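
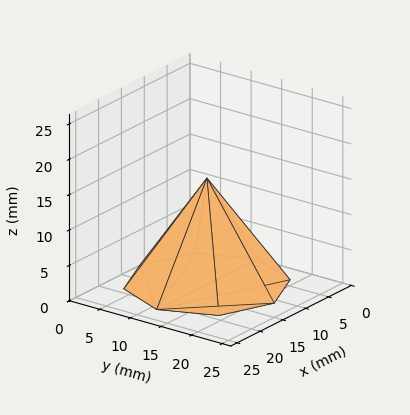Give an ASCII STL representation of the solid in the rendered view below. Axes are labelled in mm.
Reading the render: the shape is a regular 8-sided pyramid, base circumscribed radius ≈ 11 mm, apex at z ≈ 15 mm (dimensions read to the nearest mm from the axis ticks). For the STL, each face is triangulated and given an outward normal.

solid part
  facet normal 0.0000 0.0000 -1.0000
    outer loop
      vertex 11.00 22.00 0.00
      vertex 18.78 18.78 0.00
      vertex 22.00 11.00 0.00
    endloop
  endfacet
  facet normal 0.0000 0.0000 -1.0000
    outer loop
      vertex 3.22 18.78 0.00
      vertex 11.00 22.00 0.00
      vertex 22.00 11.00 0.00
    endloop
  endfacet
  facet normal 0.0000 0.0000 -1.0000
    outer loop
      vertex 0.00 11.00 0.00
      vertex 3.22 18.78 0.00
      vertex 22.00 11.00 0.00
    endloop
  endfacet
  facet normal 0.0000 0.0000 -1.0000
    outer loop
      vertex 3.22 3.22 0.00
      vertex 0.00 11.00 0.00
      vertex 22.00 11.00 0.00
    endloop
  endfacet
  facet normal 0.0000 0.0000 -1.0000
    outer loop
      vertex 11.00 0.00 0.00
      vertex 3.22 3.22 0.00
      vertex 22.00 11.00 0.00
    endloop
  endfacet
  facet normal 0.0000 0.0000 -1.0000
    outer loop
      vertex 18.78 3.22 0.00
      vertex 11.00 0.00 0.00
      vertex 22.00 11.00 0.00
    endloop
  endfacet
  facet normal 0.7649 0.3166 0.5609
    outer loop
      vertex 22.00 11.00 0.00
      vertex 18.78 18.78 0.00
      vertex 11.00 11.00 15.00
    endloop
  endfacet
  facet normal 0.3166 0.7649 0.5609
    outer loop
      vertex 18.78 18.78 0.00
      vertex 11.00 22.00 0.00
      vertex 11.00 11.00 15.00
    endloop
  endfacet
  facet normal -0.3166 0.7649 0.5609
    outer loop
      vertex 11.00 22.00 0.00
      vertex 3.22 18.78 0.00
      vertex 11.00 11.00 15.00
    endloop
  endfacet
  facet normal -0.7649 0.3166 0.5609
    outer loop
      vertex 3.22 18.78 0.00
      vertex 0.00 11.00 0.00
      vertex 11.00 11.00 15.00
    endloop
  endfacet
  facet normal -0.7649 -0.3166 0.5609
    outer loop
      vertex 0.00 11.00 0.00
      vertex 3.22 3.22 0.00
      vertex 11.00 11.00 15.00
    endloop
  endfacet
  facet normal -0.3166 -0.7649 0.5609
    outer loop
      vertex 3.22 3.22 0.00
      vertex 11.00 0.00 0.00
      vertex 11.00 11.00 15.00
    endloop
  endfacet
  facet normal 0.3166 -0.7649 0.5609
    outer loop
      vertex 11.00 0.00 0.00
      vertex 18.78 3.22 0.00
      vertex 11.00 11.00 15.00
    endloop
  endfacet
  facet normal 0.7649 -0.3166 0.5609
    outer loop
      vertex 18.78 3.22 0.00
      vertex 22.00 11.00 0.00
      vertex 11.00 11.00 15.00
    endloop
  endfacet
endsolid part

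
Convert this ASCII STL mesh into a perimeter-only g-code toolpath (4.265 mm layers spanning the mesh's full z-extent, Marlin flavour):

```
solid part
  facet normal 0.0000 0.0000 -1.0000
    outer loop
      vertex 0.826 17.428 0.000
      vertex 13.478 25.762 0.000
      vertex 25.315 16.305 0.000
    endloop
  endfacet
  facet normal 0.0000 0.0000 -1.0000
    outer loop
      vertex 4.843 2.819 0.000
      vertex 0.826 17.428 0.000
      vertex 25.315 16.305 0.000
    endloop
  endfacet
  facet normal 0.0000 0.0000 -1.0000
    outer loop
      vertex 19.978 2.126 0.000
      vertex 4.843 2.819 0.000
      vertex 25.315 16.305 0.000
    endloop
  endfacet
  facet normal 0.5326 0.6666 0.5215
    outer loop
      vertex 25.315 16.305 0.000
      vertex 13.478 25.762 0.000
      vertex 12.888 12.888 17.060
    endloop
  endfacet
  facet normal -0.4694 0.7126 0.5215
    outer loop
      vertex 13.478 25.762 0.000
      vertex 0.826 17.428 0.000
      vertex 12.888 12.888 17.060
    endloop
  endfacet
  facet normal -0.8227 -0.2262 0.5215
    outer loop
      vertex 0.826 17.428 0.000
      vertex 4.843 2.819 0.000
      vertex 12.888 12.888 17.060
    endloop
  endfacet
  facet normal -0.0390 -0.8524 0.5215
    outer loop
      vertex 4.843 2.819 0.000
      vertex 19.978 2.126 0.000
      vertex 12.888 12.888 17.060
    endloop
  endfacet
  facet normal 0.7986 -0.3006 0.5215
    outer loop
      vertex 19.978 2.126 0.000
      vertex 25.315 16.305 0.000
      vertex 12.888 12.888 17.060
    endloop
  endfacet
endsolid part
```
; perimeter-only toolpath
G21 ; units = mm
G90 ; absolute positioning
G28 ; home
; layer 1
G0 Z4.265
G0 X22.208 Y15.451
G1 X13.330 Y22.544
G1 X3.841 Y16.293
G1 X6.854 Y5.336
G1 X18.206 Y4.816
G1 X22.208 Y15.451
; layer 2
G0 Z8.530
G0 X19.102 Y14.596
G1 X13.183 Y19.325
G1 X6.857 Y15.158
G1 X8.866 Y7.854
G1 X16.433 Y7.507
G1 X19.102 Y14.596
; layer 3
G0 Z12.795
G0 X15.995 Y13.742
G1 X13.036 Y16.107
G1 X9.873 Y14.023
G1 X10.877 Y10.371
G1 X14.661 Y10.197
G1 X15.995 Y13.742
M2 ; end

The solid is a regular 5-sided pyramid, base circumscribed radius ≈ 12.9 mm, apex at z ≈ 17.1 mm. Slicing at Δz = 4.265 mm — 4 equal slices spanning the solid's height, so layer i sits at z = i·h/4 — gives 3 non-empty perimeters. Each is a 5-segment closed polygon; G0 lifts to the layer z and rapids to the start vertex, then G1 traces the edges. The cross-section shrinks linearly with z (the slice at the apex is degenerate and omitted).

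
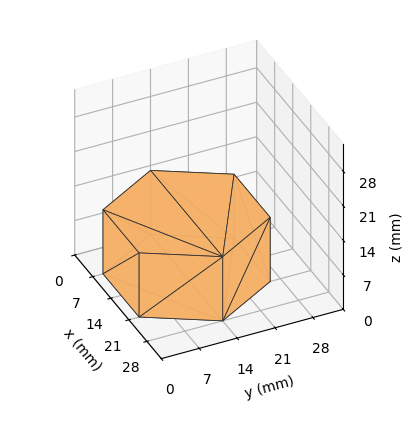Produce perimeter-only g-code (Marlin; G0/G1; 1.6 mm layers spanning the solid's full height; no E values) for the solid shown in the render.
Reading the render: the shape is a regular 6-sided prism (a cylinder approximated with 6 flat sides), circumscribed radius ≈ 14 mm, height ≈ 13 mm (dimensions read to the nearest mm from the axis ticks). For the g-code, the solid's height is divided into equal slices at the stated Δz and each level perimeter traced with G1 moves after a G0 lift.

; perimeter-only toolpath
G21 ; units = mm
G90 ; absolute positioning
G28 ; home
; layer 1
G0 Z1.6
G0 X28.0 Y14.0
G1 X21.0 Y26.1
G1 X7.0 Y26.1
G1 X0.0 Y14.0
G1 X7.0 Y1.9
G1 X21.0 Y1.9
G1 X28.0 Y14.0
; layer 2
G0 Z3.2
G0 X28.0 Y14.0
G1 X21.0 Y26.1
G1 X7.0 Y26.1
G1 X0.0 Y14.0
G1 X7.0 Y1.9
G1 X21.0 Y1.9
G1 X28.0 Y14.0
; layer 3
G0 Z4.9
G0 X28.0 Y14.0
G1 X21.0 Y26.1
G1 X7.0 Y26.1
G1 X0.0 Y14.0
G1 X7.0 Y1.9
G1 X21.0 Y1.9
G1 X28.0 Y14.0
; layer 4
G0 Z6.5
G0 X28.0 Y14.0
G1 X21.0 Y26.1
G1 X7.0 Y26.1
G1 X0.0 Y14.0
G1 X7.0 Y1.9
G1 X21.0 Y1.9
G1 X28.0 Y14.0
; layer 5
G0 Z8.1
G0 X28.0 Y14.0
G1 X21.0 Y26.1
G1 X7.0 Y26.1
G1 X0.0 Y14.0
G1 X7.0 Y1.9
G1 X21.0 Y1.9
G1 X28.0 Y14.0
; layer 6
G0 Z9.8
G0 X28.0 Y14.0
G1 X21.0 Y26.1
G1 X7.0 Y26.1
G1 X0.0 Y14.0
G1 X7.0 Y1.9
G1 X21.0 Y1.9
G1 X28.0 Y14.0
; layer 7
G0 Z11.4
G0 X28.0 Y14.0
G1 X21.0 Y26.1
G1 X7.0 Y26.1
G1 X0.0 Y14.0
G1 X7.0 Y1.9
G1 X21.0 Y1.9
G1 X28.0 Y14.0
; layer 8
G0 Z13.0
G0 X28.0 Y14.0
G1 X21.0 Y26.1
G1 X7.0 Y26.1
G1 X0.0 Y14.0
G1 X7.0 Y1.9
G1 X21.0 Y1.9
G1 X28.0 Y14.0
M2 ; end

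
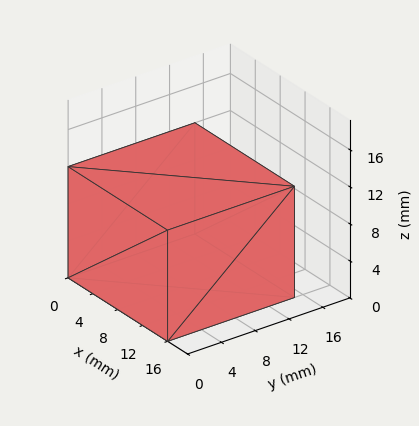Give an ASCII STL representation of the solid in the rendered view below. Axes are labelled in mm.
Reading the render: the shape is a rectangular box, roughly 16 × 15 mm footprint and 12 mm tall (dimensions read to the nearest mm from the axis ticks). For the STL, each face is triangulated and given an outward normal.

solid part
  facet normal 0.0000 0.0000 -1.0000
    outer loop
      vertex 16.000 15.000 0.000
      vertex 16.000 0.000 0.000
      vertex 0.000 0.000 0.000
    endloop
  endfacet
  facet normal 0.0000 0.0000 -1.0000
    outer loop
      vertex 0.000 15.000 0.000
      vertex 16.000 15.000 0.000
      vertex 0.000 0.000 0.000
    endloop
  endfacet
  facet normal 0.0000 0.0000 1.0000
    outer loop
      vertex 0.000 0.000 12.000
      vertex 16.000 0.000 12.000
      vertex 16.000 15.000 12.000
    endloop
  endfacet
  facet normal 0.0000 0.0000 1.0000
    outer loop
      vertex 0.000 0.000 12.000
      vertex 16.000 15.000 12.000
      vertex 0.000 15.000 12.000
    endloop
  endfacet
  facet normal 0.0000 -1.0000 0.0000
    outer loop
      vertex 0.000 0.000 0.000
      vertex 16.000 0.000 0.000
      vertex 16.000 0.000 12.000
    endloop
  endfacet
  facet normal 0.0000 -1.0000 0.0000
    outer loop
      vertex 0.000 0.000 0.000
      vertex 16.000 0.000 12.000
      vertex 0.000 0.000 12.000
    endloop
  endfacet
  facet normal 0.0000 1.0000 0.0000
    outer loop
      vertex 16.000 15.000 12.000
      vertex 16.000 15.000 0.000
      vertex 0.000 15.000 0.000
    endloop
  endfacet
  facet normal 0.0000 1.0000 0.0000
    outer loop
      vertex 0.000 15.000 12.000
      vertex 16.000 15.000 12.000
      vertex 0.000 15.000 0.000
    endloop
  endfacet
  facet normal -1.0000 0.0000 0.0000
    outer loop
      vertex 0.000 15.000 12.000
      vertex 0.000 15.000 0.000
      vertex 0.000 0.000 0.000
    endloop
  endfacet
  facet normal -1.0000 0.0000 0.0000
    outer loop
      vertex 0.000 0.000 12.000
      vertex 0.000 15.000 12.000
      vertex 0.000 0.000 0.000
    endloop
  endfacet
  facet normal 1.0000 0.0000 0.0000
    outer loop
      vertex 16.000 0.000 0.000
      vertex 16.000 15.000 0.000
      vertex 16.000 15.000 12.000
    endloop
  endfacet
  facet normal 1.0000 0.0000 0.0000
    outer loop
      vertex 16.000 0.000 0.000
      vertex 16.000 15.000 12.000
      vertex 16.000 0.000 12.000
    endloop
  endfacet
endsolid part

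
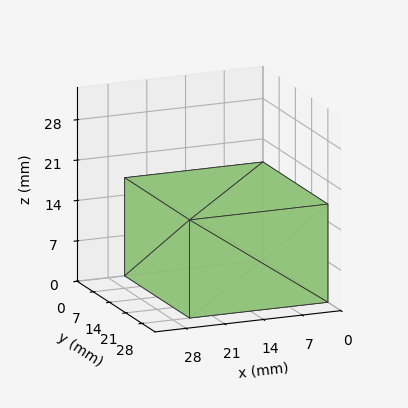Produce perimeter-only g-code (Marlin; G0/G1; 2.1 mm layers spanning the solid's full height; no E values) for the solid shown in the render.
Reading the render: the shape is a rectangular box, roughly 25 × 28 mm footprint and 17 mm tall (dimensions read to the nearest mm from the axis ticks). For the g-code, the solid's height is divided into equal slices at the stated Δz and each level perimeter traced with G1 moves after a G0 lift.

; perimeter-only toolpath
G21 ; units = mm
G90 ; absolute positioning
G28 ; home
; layer 1
G0 Z2.1
G0 X0.0 Y0.0
G1 X25.0 Y0.0
G1 X25.0 Y28.0
G1 X0.0 Y28.0
G1 X0.0 Y0.0
; layer 2
G0 Z4.2
G0 X0.0 Y0.0
G1 X25.0 Y0.0
G1 X25.0 Y28.0
G1 X0.0 Y28.0
G1 X0.0 Y0.0
; layer 3
G0 Z6.4
G0 X0.0 Y0.0
G1 X25.0 Y0.0
G1 X25.0 Y28.0
G1 X0.0 Y28.0
G1 X0.0 Y0.0
; layer 4
G0 Z8.5
G0 X0.0 Y0.0
G1 X25.0 Y0.0
G1 X25.0 Y28.0
G1 X0.0 Y28.0
G1 X0.0 Y0.0
; layer 5
G0 Z10.6
G0 X0.0 Y0.0
G1 X25.0 Y0.0
G1 X25.0 Y28.0
G1 X0.0 Y28.0
G1 X0.0 Y0.0
; layer 6
G0 Z12.8
G0 X0.0 Y0.0
G1 X25.0 Y0.0
G1 X25.0 Y28.0
G1 X0.0 Y28.0
G1 X0.0 Y0.0
; layer 7
G0 Z14.9
G0 X0.0 Y0.0
G1 X25.0 Y0.0
G1 X25.0 Y28.0
G1 X0.0 Y28.0
G1 X0.0 Y0.0
; layer 8
G0 Z17.0
G0 X0.0 Y0.0
G1 X25.0 Y0.0
G1 X25.0 Y28.0
G1 X0.0 Y28.0
G1 X0.0 Y0.0
M2 ; end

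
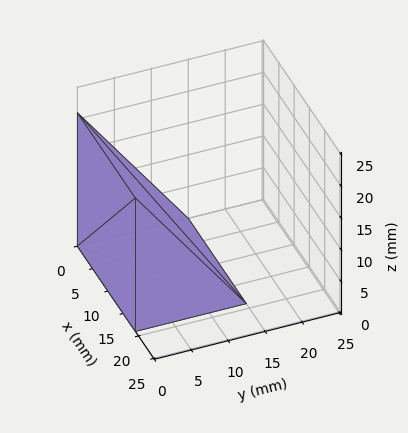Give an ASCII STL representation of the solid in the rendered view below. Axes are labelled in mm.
Reading the render: the shape is a wedge (ramp): 19 × 15 mm base, rising to 21 mm along the y=0 edge and sloping linearly to z=0 at y=15 (dimensions read to the nearest mm from the axis ticks). For the STL, each face is triangulated and given an outward normal.

solid part
  facet normal 0.0000 0.0000 -1.0000
    outer loop
      vertex 19.00 15.00 0.00
      vertex 19.00 0.00 0.00
      vertex 0.00 0.00 0.00
    endloop
  endfacet
  facet normal 0.0000 0.0000 -1.0000
    outer loop
      vertex 0.00 15.00 0.00
      vertex 19.00 15.00 0.00
      vertex 0.00 0.00 0.00
    endloop
  endfacet
  facet normal 0.0000 -1.0000 0.0000
    outer loop
      vertex 0.00 0.00 0.00
      vertex 19.00 0.00 0.00
      vertex 19.00 0.00 21.00
    endloop
  endfacet
  facet normal 0.0000 -1.0000 0.0000
    outer loop
      vertex 0.00 0.00 0.00
      vertex 19.00 0.00 21.00
      vertex 0.00 0.00 21.00
    endloop
  endfacet
  facet normal 0.0000 0.8137 0.5812
    outer loop
      vertex 0.00 0.00 21.00
      vertex 19.00 0.00 21.00
      vertex 19.00 15.00 0.00
    endloop
  endfacet
  facet normal 0.0000 0.8137 0.5812
    outer loop
      vertex 0.00 0.00 21.00
      vertex 19.00 15.00 0.00
      vertex 0.00 15.00 0.00
    endloop
  endfacet
  facet normal -1.0000 0.0000 0.0000
    outer loop
      vertex 0.00 0.00 21.00
      vertex 0.00 15.00 0.00
      vertex 0.00 0.00 0.00
    endloop
  endfacet
  facet normal 1.0000 0.0000 0.0000
    outer loop
      vertex 19.00 0.00 0.00
      vertex 19.00 15.00 0.00
      vertex 19.00 0.00 21.00
    endloop
  endfacet
endsolid part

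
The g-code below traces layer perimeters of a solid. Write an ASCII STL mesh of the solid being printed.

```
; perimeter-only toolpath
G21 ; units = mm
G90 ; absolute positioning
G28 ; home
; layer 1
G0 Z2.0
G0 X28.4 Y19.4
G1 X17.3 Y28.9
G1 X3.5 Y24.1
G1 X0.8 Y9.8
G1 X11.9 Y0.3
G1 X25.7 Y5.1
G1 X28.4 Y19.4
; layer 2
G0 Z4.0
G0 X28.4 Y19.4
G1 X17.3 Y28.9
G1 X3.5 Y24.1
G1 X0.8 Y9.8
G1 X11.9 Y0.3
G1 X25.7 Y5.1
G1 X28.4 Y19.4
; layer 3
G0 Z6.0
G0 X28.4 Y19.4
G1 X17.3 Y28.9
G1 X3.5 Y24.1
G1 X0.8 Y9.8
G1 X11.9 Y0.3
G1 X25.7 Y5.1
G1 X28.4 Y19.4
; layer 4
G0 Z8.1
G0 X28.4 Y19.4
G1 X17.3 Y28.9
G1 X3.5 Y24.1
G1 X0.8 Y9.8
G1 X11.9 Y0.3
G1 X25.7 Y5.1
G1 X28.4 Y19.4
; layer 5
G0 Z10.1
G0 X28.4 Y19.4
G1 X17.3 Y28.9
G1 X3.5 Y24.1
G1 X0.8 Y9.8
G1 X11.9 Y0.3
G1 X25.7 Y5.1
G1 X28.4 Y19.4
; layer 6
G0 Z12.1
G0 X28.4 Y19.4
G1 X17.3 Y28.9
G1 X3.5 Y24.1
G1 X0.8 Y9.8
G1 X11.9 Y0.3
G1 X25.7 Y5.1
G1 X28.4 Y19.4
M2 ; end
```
solid part
  facet normal 0.0000 0.0000 -1.0000
    outer loop
      vertex 3.5 24.1 0.0
      vertex 17.3 28.9 0.0
      vertex 28.4 19.4 0.0
    endloop
  endfacet
  facet normal 0.0000 0.0000 -1.0000
    outer loop
      vertex 0.8 9.8 0.0
      vertex 3.5 24.1 0.0
      vertex 28.4 19.4 0.0
    endloop
  endfacet
  facet normal 0.0000 0.0000 -1.0000
    outer loop
      vertex 11.9 0.3 0.0
      vertex 0.8 9.8 0.0
      vertex 28.4 19.4 0.0
    endloop
  endfacet
  facet normal 0.0000 0.0000 -1.0000
    outer loop
      vertex 25.7 5.1 0.0
      vertex 11.9 0.3 0.0
      vertex 28.4 19.4 0.0
    endloop
  endfacet
  facet normal 0.0000 0.0000 1.0000
    outer loop
      vertex 28.4 19.4 12.1
      vertex 17.3 28.9 12.1
      vertex 3.5 24.1 12.1
    endloop
  endfacet
  facet normal 0.0000 0.0000 1.0000
    outer loop
      vertex 28.4 19.4 12.1
      vertex 3.5 24.1 12.1
      vertex 0.8 9.8 12.1
    endloop
  endfacet
  facet normal 0.0000 0.0000 1.0000
    outer loop
      vertex 28.4 19.4 12.1
      vertex 0.8 9.8 12.1
      vertex 11.9 0.3 12.1
    endloop
  endfacet
  facet normal 0.0000 0.0000 1.0000
    outer loop
      vertex 28.4 19.4 12.1
      vertex 11.9 0.3 12.1
      vertex 25.7 5.1 12.1
    endloop
  endfacet
  facet normal 0.6502 0.7597 0.0000
    outer loop
      vertex 28.4 19.4 0.0
      vertex 17.3 28.9 0.0
      vertex 17.3 28.9 12.1
    endloop
  endfacet
  facet normal 0.6502 0.7597 0.0000
    outer loop
      vertex 28.4 19.4 0.0
      vertex 17.3 28.9 12.1
      vertex 28.4 19.4 12.1
    endloop
  endfacet
  facet normal -0.3285 0.9445 0.0000
    outer loop
      vertex 17.3 28.9 0.0
      vertex 3.5 24.1 0.0
      vertex 3.5 24.1 12.1
    endloop
  endfacet
  facet normal -0.3285 0.9445 0.0000
    outer loop
      vertex 17.3 28.9 0.0
      vertex 3.5 24.1 12.1
      vertex 17.3 28.9 12.1
    endloop
  endfacet
  facet normal -0.9826 0.1855 0.0000
    outer loop
      vertex 3.5 24.1 0.0
      vertex 0.8 9.8 0.0
      vertex 0.8 9.8 12.1
    endloop
  endfacet
  facet normal -0.9826 0.1855 0.0000
    outer loop
      vertex 3.5 24.1 0.0
      vertex 0.8 9.8 12.1
      vertex 3.5 24.1 12.1
    endloop
  endfacet
  facet normal -0.6502 -0.7597 0.0000
    outer loop
      vertex 0.8 9.8 0.0
      vertex 11.9 0.3 0.0
      vertex 11.9 0.3 12.1
    endloop
  endfacet
  facet normal -0.6502 -0.7597 0.0000
    outer loop
      vertex 0.8 9.8 0.0
      vertex 11.9 0.3 12.1
      vertex 0.8 9.8 12.1
    endloop
  endfacet
  facet normal 0.3285 -0.9445 0.0000
    outer loop
      vertex 11.9 0.3 0.0
      vertex 25.7 5.1 0.0
      vertex 25.7 5.1 12.1
    endloop
  endfacet
  facet normal 0.3285 -0.9445 0.0000
    outer loop
      vertex 11.9 0.3 0.0
      vertex 25.7 5.1 12.1
      vertex 11.9 0.3 12.1
    endloop
  endfacet
  facet normal 0.9826 -0.1855 0.0000
    outer loop
      vertex 25.7 5.1 0.0
      vertex 28.4 19.4 0.0
      vertex 28.4 19.4 12.1
    endloop
  endfacet
  facet normal 0.9826 -0.1855 0.0000
    outer loop
      vertex 25.7 5.1 0.0
      vertex 28.4 19.4 12.1
      vertex 25.7 5.1 12.1
    endloop
  endfacet
endsolid part

The G0 Z moves step by Δz≈2.0 mm. Every layer's G1 loop is the same polygon, so the solid is a straight extrusion of it from z=0 to z≈12.1. Closing with flat bottom and top caps and triangulating gives 20 facets — a regular 6-sided prism (a cylinder approximated with 6 flat sides), circumscribed radius ≈ 14.6 mm, height ≈ 12.1 mm.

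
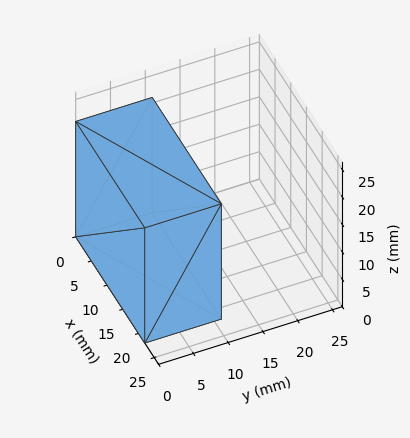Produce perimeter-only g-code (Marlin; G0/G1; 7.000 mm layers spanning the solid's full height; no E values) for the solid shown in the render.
Reading the render: the shape is a rectangular box, roughly 22 × 11 mm footprint and 21 mm tall (dimensions read to the nearest mm from the axis ticks). For the g-code, the solid's height is divided into equal slices at the stated Δz and each level perimeter traced with G1 moves after a G0 lift.

; perimeter-only toolpath
G21 ; units = mm
G90 ; absolute positioning
G28 ; home
; layer 1
G0 Z7.000
G0 X0.000 Y0.000
G1 X22.000 Y0.000
G1 X22.000 Y11.000
G1 X0.000 Y11.000
G1 X0.000 Y0.000
; layer 2
G0 Z14.000
G0 X0.000 Y0.000
G1 X22.000 Y0.000
G1 X22.000 Y11.000
G1 X0.000 Y11.000
G1 X0.000 Y0.000
; layer 3
G0 Z21.000
G0 X0.000 Y0.000
G1 X22.000 Y0.000
G1 X22.000 Y11.000
G1 X0.000 Y11.000
G1 X0.000 Y0.000
M2 ; end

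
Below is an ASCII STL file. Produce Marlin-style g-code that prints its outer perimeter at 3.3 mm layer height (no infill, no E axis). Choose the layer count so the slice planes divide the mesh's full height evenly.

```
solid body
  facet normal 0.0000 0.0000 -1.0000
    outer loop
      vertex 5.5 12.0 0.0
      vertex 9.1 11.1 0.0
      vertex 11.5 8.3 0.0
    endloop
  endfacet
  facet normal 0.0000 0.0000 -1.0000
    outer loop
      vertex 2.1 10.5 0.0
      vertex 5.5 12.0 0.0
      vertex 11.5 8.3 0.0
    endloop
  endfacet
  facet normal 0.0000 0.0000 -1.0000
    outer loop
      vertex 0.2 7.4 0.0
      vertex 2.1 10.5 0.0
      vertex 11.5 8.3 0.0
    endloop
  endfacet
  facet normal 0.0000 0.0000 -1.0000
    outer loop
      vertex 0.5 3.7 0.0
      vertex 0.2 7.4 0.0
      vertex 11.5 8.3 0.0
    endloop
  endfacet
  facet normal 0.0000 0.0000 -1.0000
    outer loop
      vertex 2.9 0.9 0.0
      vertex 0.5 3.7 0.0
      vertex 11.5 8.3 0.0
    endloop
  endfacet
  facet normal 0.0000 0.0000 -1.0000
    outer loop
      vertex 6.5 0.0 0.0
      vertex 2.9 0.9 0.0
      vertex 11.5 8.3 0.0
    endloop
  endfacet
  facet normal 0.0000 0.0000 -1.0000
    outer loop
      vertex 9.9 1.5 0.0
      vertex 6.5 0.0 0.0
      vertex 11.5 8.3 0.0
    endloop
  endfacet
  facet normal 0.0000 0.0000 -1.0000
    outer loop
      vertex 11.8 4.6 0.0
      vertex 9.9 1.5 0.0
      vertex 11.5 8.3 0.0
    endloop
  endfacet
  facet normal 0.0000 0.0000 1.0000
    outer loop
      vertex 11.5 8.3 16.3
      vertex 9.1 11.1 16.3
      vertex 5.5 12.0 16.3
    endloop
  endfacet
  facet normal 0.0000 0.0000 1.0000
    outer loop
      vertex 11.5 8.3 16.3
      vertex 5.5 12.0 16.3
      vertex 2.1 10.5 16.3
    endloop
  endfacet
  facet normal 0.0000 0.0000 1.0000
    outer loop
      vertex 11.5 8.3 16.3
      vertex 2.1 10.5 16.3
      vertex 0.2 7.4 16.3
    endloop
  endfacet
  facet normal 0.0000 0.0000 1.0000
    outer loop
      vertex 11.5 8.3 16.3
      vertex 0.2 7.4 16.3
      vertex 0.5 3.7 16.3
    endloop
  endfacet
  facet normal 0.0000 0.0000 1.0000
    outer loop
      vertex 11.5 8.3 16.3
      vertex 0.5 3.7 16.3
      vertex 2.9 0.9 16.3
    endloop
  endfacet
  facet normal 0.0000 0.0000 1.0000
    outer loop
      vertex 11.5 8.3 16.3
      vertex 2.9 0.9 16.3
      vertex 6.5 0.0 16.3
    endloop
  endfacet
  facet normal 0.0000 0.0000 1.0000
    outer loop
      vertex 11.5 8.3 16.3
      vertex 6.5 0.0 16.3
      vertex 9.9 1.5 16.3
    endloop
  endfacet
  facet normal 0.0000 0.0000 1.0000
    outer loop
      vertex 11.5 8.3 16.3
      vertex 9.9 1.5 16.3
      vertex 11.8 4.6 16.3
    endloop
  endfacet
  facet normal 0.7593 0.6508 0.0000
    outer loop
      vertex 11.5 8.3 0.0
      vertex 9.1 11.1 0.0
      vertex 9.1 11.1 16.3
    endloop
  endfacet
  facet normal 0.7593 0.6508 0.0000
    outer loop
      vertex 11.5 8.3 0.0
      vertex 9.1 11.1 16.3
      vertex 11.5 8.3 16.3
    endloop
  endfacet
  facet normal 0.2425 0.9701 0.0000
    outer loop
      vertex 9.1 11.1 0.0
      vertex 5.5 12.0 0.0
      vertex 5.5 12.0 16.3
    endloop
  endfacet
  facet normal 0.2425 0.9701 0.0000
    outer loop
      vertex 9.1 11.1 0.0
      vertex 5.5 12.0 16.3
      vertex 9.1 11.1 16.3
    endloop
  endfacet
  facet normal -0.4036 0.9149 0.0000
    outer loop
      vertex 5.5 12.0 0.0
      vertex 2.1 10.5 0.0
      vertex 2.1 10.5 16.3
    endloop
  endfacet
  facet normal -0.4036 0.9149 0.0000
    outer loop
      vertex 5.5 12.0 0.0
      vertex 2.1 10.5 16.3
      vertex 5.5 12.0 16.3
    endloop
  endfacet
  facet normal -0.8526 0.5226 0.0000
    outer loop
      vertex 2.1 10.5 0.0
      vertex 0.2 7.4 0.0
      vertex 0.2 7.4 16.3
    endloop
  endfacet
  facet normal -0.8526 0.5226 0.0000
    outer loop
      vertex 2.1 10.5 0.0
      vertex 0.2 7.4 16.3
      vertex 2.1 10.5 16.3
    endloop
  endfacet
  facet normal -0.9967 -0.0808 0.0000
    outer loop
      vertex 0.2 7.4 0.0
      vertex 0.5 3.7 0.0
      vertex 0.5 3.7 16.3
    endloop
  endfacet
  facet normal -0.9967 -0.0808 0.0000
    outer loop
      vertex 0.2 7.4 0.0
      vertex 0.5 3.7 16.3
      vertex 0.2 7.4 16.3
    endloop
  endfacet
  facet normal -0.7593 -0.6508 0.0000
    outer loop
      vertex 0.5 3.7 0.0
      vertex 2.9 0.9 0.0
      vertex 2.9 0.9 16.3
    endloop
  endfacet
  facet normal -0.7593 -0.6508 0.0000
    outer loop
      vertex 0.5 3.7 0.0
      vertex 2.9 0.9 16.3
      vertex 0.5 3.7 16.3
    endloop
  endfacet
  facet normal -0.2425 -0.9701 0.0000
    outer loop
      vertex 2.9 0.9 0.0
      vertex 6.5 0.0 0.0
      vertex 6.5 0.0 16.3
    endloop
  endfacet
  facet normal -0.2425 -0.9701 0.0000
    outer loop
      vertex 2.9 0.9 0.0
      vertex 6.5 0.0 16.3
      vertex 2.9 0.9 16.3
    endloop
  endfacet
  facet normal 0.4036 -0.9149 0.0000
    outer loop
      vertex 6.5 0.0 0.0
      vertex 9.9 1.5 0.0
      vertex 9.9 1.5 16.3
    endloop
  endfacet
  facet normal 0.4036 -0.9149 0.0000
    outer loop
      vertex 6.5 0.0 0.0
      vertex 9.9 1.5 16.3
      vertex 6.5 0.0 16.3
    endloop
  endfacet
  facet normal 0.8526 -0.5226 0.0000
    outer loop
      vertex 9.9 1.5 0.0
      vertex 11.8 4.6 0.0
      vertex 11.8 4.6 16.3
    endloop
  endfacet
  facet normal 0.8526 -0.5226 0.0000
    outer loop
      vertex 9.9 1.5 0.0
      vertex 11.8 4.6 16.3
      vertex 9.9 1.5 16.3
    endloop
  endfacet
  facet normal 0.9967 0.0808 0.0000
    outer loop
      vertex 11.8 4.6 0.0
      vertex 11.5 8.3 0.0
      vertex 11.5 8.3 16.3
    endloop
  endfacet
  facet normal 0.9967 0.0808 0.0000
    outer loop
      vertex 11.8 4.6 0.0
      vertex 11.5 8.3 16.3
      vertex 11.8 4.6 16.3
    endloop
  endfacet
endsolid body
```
; perimeter-only toolpath
G21 ; units = mm
G90 ; absolute positioning
G28 ; home
; layer 1
G0 Z3.3
G0 X11.5 Y8.3
G1 X9.1 Y11.1
G1 X5.5 Y12.0
G1 X2.1 Y10.5
G1 X0.2 Y7.4
G1 X0.5 Y3.7
G1 X2.9 Y0.9
G1 X6.5 Y0.0
G1 X9.9 Y1.5
G1 X11.8 Y4.6
G1 X11.5 Y8.3
; layer 2
G0 Z6.5
G0 X11.5 Y8.3
G1 X9.1 Y11.1
G1 X5.5 Y12.0
G1 X2.1 Y10.5
G1 X0.2 Y7.4
G1 X0.5 Y3.7
G1 X2.9 Y0.9
G1 X6.5 Y0.0
G1 X9.9 Y1.5
G1 X11.8 Y4.6
G1 X11.5 Y8.3
; layer 3
G0 Z9.8
G0 X11.5 Y8.3
G1 X9.1 Y11.1
G1 X5.5 Y12.0
G1 X2.1 Y10.5
G1 X0.2 Y7.4
G1 X0.5 Y3.7
G1 X2.9 Y0.9
G1 X6.5 Y0.0
G1 X9.9 Y1.5
G1 X11.8 Y4.6
G1 X11.5 Y8.3
; layer 4
G0 Z13.0
G0 X11.5 Y8.3
G1 X9.1 Y11.1
G1 X5.5 Y12.0
G1 X2.1 Y10.5
G1 X0.2 Y7.4
G1 X0.5 Y3.7
G1 X2.9 Y0.9
G1 X6.5 Y0.0
G1 X9.9 Y1.5
G1 X11.8 Y4.6
G1 X11.5 Y8.3
; layer 5
G0 Z16.3
G0 X11.5 Y8.3
G1 X9.1 Y11.1
G1 X5.5 Y12.0
G1 X2.1 Y10.5
G1 X0.2 Y7.4
G1 X0.5 Y3.7
G1 X2.9 Y0.9
G1 X6.5 Y0.0
G1 X9.9 Y1.5
G1 X11.8 Y4.6
G1 X11.5 Y8.3
M2 ; end

The solid is a regular 10-sided prism (a cylinder approximated with 10 flat sides), circumscribed radius ≈ 6 mm, height ≈ 16.3 mm. Slicing at Δz = 3.3 mm — 5 equal slices spanning the solid's height, so layer i sits at z = i·h/5 — gives 5 non-empty perimeters. Each is a 10-segment closed polygon; G0 lifts to the layer z and rapids to the start vertex, then G1 traces the edges.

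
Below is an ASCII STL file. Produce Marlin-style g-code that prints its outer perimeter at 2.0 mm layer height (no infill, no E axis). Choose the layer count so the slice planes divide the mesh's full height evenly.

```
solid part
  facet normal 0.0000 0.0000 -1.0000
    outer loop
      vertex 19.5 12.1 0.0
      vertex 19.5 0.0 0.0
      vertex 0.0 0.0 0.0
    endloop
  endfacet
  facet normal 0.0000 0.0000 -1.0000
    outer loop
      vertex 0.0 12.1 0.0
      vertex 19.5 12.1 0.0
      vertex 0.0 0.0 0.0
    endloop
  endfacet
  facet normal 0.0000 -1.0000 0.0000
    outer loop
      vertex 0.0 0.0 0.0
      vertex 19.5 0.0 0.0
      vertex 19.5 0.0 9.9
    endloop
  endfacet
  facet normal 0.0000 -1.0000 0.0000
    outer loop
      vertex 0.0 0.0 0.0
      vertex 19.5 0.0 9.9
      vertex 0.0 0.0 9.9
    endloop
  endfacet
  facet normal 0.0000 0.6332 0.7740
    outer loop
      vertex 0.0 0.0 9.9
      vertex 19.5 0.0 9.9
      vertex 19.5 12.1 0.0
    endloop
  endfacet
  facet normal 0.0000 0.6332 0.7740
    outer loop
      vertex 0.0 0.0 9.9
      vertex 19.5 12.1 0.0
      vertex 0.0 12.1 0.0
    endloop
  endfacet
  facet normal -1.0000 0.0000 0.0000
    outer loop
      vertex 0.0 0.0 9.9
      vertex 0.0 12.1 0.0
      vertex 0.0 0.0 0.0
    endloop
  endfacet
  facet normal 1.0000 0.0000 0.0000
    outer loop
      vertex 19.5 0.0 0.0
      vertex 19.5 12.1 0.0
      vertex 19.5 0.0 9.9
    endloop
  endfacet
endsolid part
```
; perimeter-only toolpath
G21 ; units = mm
G90 ; absolute positioning
G28 ; home
; layer 1
G0 Z2.0
G0 X0.0 Y0.0
G1 X19.5 Y0.0
G1 X19.5 Y9.7
G1 X0.0 Y9.7
G1 X0.0 Y0.0
; layer 2
G0 Z4.0
G0 X0.0 Y0.0
G1 X19.5 Y0.0
G1 X19.5 Y7.3
G1 X0.0 Y7.3
G1 X0.0 Y0.0
; layer 3
G0 Z5.9
G0 X0.0 Y0.0
G1 X19.5 Y0.0
G1 X19.5 Y4.8
G1 X0.0 Y4.8
G1 X0.0 Y0.0
; layer 4
G0 Z7.9
G0 X0.0 Y0.0
G1 X19.5 Y0.0
G1 X19.5 Y2.4
G1 X0.0 Y2.4
G1 X0.0 Y0.0
M2 ; end

The solid is a wedge (ramp): 19.5 × 12.1 mm base, rising to 9.9 mm along the y=0 edge and sloping linearly to z=0 at y=12.1. Slicing at Δz = 2.0 mm — 5 equal slices spanning the solid's height, so layer i sits at z = i·h/5 — gives 4 non-empty perimeters. Each is a 4-segment closed polygon; G0 lifts to the layer z and rapids to the start vertex, then G1 traces the edges. The cross-section shrinks linearly with z (the slice at the apex is degenerate and omitted).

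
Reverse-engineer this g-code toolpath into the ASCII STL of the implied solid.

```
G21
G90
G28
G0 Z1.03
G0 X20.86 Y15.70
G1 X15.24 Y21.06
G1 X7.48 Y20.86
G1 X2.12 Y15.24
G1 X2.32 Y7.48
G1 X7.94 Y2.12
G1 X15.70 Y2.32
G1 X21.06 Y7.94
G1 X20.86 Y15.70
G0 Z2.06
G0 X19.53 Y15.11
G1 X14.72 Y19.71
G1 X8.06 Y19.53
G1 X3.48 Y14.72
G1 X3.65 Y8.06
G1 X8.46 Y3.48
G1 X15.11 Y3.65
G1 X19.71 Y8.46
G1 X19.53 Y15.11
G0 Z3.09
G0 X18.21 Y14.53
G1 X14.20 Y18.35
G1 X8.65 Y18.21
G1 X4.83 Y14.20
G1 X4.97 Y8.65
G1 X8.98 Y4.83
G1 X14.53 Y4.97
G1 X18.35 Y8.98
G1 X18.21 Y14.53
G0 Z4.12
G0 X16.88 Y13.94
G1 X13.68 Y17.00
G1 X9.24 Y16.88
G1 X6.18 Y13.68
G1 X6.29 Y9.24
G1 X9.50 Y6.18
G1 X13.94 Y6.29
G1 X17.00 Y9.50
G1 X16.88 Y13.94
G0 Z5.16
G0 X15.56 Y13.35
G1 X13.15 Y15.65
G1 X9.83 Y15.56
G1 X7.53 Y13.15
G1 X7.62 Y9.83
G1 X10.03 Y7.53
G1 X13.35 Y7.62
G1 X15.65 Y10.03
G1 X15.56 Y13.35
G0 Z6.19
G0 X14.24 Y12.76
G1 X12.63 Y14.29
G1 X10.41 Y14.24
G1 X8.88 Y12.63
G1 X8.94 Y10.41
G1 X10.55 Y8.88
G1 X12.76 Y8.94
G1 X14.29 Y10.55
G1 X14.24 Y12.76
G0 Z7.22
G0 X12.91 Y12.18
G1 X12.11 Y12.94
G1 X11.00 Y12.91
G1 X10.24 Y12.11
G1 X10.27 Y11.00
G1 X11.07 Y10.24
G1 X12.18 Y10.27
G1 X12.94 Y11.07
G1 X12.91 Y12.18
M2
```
solid part
  facet normal 0.0000 0.0000 -1.0000
    outer loop
      vertex 6.89 22.18 0.00
      vertex 15.76 22.41 0.00
      vertex 22.18 16.29 0.00
    endloop
  endfacet
  facet normal 0.0000 0.0000 -1.0000
    outer loop
      vertex 0.77 15.76 0.00
      vertex 6.89 22.18 0.00
      vertex 22.18 16.29 0.00
    endloop
  endfacet
  facet normal 0.0000 0.0000 -1.0000
    outer loop
      vertex 1.00 6.89 0.00
      vertex 0.77 15.76 0.00
      vertex 22.18 16.29 0.00
    endloop
  endfacet
  facet normal 0.0000 0.0000 -1.0000
    outer loop
      vertex 7.42 0.77 0.00
      vertex 1.00 6.89 0.00
      vertex 22.18 16.29 0.00
    endloop
  endfacet
  facet normal 0.0000 0.0000 -1.0000
    outer loop
      vertex 16.29 1.00 0.00
      vertex 7.42 0.77 0.00
      vertex 22.18 16.29 0.00
    endloop
  endfacet
  facet normal 0.0000 0.0000 -1.0000
    outer loop
      vertex 22.41 7.42 0.00
      vertex 16.29 1.00 0.00
      vertex 22.18 16.29 0.00
    endloop
  endfacet
  facet normal 0.4211 0.4417 0.7922
    outer loop
      vertex 22.18 16.29 0.00
      vertex 15.76 22.41 0.00
      vertex 11.59 11.59 8.25
    endloop
  endfacet
  facet normal -0.0158 0.6101 0.7922
    outer loop
      vertex 15.76 22.41 0.00
      vertex 6.89 22.18 0.00
      vertex 11.59 11.59 8.25
    endloop
  endfacet
  facet normal -0.4417 0.4211 0.7922
    outer loop
      vertex 6.89 22.18 0.00
      vertex 0.77 15.76 0.00
      vertex 11.59 11.59 8.25
    endloop
  endfacet
  facet normal -0.6101 -0.0158 0.7922
    outer loop
      vertex 0.77 15.76 0.00
      vertex 1.00 6.89 0.00
      vertex 11.59 11.59 8.25
    endloop
  endfacet
  facet normal -0.4211 -0.4417 0.7922
    outer loop
      vertex 1.00 6.89 0.00
      vertex 7.42 0.77 0.00
      vertex 11.59 11.59 8.25
    endloop
  endfacet
  facet normal 0.0158 -0.6101 0.7922
    outer loop
      vertex 7.42 0.77 0.00
      vertex 16.29 1.00 0.00
      vertex 11.59 11.59 8.25
    endloop
  endfacet
  facet normal 0.4417 -0.4211 0.7922
    outer loop
      vertex 16.29 1.00 0.00
      vertex 22.41 7.42 0.00
      vertex 11.59 11.59 8.25
    endloop
  endfacet
  facet normal 0.6101 0.0158 0.7922
    outer loop
      vertex 22.41 7.42 0.00
      vertex 22.18 16.29 0.00
      vertex 11.59 11.59 8.25
    endloop
  endfacet
endsolid part

The G0 Z moves step by Δz≈1.03 mm. The G1 loops shrink linearly with z, so the solid tapers from its base footprint up to z≈8.25. Closing with a flat bottom cap and the tapered top and triangulating gives 14 facets — a regular 8-sided pyramid, base circumscribed radius ≈ 11.6 mm, apex at z ≈ 8.25 mm.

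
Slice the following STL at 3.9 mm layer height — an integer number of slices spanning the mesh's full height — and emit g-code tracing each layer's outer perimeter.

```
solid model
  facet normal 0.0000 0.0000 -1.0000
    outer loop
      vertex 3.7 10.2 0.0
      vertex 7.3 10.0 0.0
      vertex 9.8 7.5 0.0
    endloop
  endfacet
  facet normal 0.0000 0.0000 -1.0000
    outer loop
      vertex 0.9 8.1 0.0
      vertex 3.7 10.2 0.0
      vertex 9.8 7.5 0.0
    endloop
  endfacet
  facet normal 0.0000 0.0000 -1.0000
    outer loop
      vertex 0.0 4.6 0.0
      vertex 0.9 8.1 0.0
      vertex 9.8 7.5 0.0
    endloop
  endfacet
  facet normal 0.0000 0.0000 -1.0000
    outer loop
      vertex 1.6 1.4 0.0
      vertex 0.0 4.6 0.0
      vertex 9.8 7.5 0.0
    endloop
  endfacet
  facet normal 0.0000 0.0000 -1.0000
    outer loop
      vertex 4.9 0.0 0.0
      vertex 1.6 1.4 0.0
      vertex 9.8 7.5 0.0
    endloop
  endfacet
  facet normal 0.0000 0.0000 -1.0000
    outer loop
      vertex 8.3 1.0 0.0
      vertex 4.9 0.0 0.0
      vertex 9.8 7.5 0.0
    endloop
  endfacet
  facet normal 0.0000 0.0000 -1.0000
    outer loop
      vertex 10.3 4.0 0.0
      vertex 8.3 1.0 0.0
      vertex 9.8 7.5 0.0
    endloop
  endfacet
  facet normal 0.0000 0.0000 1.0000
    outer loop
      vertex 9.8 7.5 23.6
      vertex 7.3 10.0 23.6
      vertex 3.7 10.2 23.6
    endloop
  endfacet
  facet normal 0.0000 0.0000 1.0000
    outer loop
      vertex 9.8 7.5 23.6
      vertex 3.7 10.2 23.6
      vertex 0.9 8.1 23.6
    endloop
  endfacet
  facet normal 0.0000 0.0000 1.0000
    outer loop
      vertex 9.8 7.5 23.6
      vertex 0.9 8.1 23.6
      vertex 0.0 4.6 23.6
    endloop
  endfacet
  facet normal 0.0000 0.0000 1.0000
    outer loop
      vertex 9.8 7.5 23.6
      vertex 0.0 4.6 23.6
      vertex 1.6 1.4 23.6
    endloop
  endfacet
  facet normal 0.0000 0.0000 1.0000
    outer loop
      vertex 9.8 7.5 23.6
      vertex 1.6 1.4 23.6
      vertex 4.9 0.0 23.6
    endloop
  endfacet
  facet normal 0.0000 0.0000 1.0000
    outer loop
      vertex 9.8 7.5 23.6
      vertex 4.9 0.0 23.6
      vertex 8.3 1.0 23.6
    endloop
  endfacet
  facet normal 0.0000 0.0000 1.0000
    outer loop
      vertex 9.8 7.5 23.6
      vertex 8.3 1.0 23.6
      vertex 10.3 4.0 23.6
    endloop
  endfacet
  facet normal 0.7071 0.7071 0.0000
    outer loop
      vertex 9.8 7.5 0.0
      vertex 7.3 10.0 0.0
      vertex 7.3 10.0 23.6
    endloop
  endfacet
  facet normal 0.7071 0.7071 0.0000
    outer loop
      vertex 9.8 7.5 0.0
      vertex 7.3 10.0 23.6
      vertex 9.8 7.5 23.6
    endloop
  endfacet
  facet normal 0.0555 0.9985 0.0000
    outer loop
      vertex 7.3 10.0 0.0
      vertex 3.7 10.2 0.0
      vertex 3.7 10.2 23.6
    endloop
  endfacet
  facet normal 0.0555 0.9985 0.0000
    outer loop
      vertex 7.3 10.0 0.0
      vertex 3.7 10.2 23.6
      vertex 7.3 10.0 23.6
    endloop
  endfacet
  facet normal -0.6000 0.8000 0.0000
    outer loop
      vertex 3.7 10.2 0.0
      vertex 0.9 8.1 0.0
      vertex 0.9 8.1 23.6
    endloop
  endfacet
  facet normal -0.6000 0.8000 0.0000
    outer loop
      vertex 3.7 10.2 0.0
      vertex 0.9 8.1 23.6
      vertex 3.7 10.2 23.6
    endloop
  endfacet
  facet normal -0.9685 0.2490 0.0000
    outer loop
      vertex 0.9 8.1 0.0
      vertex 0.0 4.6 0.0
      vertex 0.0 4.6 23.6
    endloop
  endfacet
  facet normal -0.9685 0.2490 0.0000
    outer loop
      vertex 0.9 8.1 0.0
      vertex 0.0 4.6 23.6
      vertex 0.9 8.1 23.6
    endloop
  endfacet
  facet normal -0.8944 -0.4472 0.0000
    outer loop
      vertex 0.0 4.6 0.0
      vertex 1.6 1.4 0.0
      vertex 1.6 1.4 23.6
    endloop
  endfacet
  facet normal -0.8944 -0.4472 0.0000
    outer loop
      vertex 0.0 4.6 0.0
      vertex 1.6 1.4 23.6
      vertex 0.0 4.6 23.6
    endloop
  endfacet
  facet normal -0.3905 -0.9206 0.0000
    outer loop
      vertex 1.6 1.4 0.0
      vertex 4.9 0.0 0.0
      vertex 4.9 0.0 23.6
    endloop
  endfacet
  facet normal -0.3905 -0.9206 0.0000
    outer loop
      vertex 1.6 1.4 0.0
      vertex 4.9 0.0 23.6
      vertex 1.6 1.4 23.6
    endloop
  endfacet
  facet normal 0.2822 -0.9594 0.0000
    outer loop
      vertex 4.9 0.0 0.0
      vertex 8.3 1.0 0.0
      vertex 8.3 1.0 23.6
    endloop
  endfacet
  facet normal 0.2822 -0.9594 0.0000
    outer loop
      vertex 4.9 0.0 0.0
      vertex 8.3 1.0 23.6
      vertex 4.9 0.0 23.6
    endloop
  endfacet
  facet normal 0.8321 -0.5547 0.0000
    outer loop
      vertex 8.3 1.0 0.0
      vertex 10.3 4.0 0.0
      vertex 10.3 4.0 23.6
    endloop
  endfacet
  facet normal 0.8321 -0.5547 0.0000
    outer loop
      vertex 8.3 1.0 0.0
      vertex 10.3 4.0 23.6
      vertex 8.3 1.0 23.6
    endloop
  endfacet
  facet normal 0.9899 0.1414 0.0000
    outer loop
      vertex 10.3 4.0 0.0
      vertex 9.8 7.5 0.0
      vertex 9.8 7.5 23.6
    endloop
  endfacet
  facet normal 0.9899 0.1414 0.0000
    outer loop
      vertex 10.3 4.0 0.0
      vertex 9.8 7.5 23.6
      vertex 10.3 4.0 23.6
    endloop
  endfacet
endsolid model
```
; perimeter-only toolpath
G21 ; units = mm
G90 ; absolute positioning
G28 ; home
; layer 1
G0 Z3.9
G0 X9.8 Y7.5
G1 X7.3 Y10.0
G1 X3.7 Y10.2
G1 X0.9 Y8.1
G1 X0.0 Y4.6
G1 X1.6 Y1.4
G1 X4.9 Y0.0
G1 X8.3 Y1.0
G1 X10.3 Y4.0
G1 X9.8 Y7.5
; layer 2
G0 Z7.9
G0 X9.8 Y7.5
G1 X7.3 Y10.0
G1 X3.7 Y10.2
G1 X0.9 Y8.1
G1 X0.0 Y4.6
G1 X1.6 Y1.4
G1 X4.9 Y0.0
G1 X8.3 Y1.0
G1 X10.3 Y4.0
G1 X9.8 Y7.5
; layer 3
G0 Z11.8
G0 X9.8 Y7.5
G1 X7.3 Y10.0
G1 X3.7 Y10.2
G1 X0.9 Y8.1
G1 X0.0 Y4.6
G1 X1.6 Y1.4
G1 X4.9 Y0.0
G1 X8.3 Y1.0
G1 X10.3 Y4.0
G1 X9.8 Y7.5
; layer 4
G0 Z15.7
G0 X9.8 Y7.5
G1 X7.3 Y10.0
G1 X3.7 Y10.2
G1 X0.9 Y8.1
G1 X0.0 Y4.6
G1 X1.6 Y1.4
G1 X4.9 Y0.0
G1 X8.3 Y1.0
G1 X10.3 Y4.0
G1 X9.8 Y7.5
; layer 5
G0 Z19.7
G0 X9.8 Y7.5
G1 X7.3 Y10.0
G1 X3.7 Y10.2
G1 X0.9 Y8.1
G1 X0.0 Y4.6
G1 X1.6 Y1.4
G1 X4.9 Y0.0
G1 X8.3 Y1.0
G1 X10.3 Y4.0
G1 X9.8 Y7.5
; layer 6
G0 Z23.6
G0 X9.8 Y7.5
G1 X7.3 Y10.0
G1 X3.7 Y10.2
G1 X0.9 Y8.1
G1 X0.0 Y4.6
G1 X1.6 Y1.4
G1 X4.9 Y0.0
G1 X8.3 Y1.0
G1 X10.3 Y4.0
G1 X9.8 Y7.5
M2 ; end

The solid is a regular 9-sided prism (a cylinder approximated with 9 flat sides), circumscribed radius ≈ 5.2 mm, height ≈ 23.6 mm. Slicing at Δz = 3.9 mm — 6 equal slices spanning the solid's height, so layer i sits at z = i·h/6 — gives 6 non-empty perimeters. Each is a 9-segment closed polygon; G0 lifts to the layer z and rapids to the start vertex, then G1 traces the edges.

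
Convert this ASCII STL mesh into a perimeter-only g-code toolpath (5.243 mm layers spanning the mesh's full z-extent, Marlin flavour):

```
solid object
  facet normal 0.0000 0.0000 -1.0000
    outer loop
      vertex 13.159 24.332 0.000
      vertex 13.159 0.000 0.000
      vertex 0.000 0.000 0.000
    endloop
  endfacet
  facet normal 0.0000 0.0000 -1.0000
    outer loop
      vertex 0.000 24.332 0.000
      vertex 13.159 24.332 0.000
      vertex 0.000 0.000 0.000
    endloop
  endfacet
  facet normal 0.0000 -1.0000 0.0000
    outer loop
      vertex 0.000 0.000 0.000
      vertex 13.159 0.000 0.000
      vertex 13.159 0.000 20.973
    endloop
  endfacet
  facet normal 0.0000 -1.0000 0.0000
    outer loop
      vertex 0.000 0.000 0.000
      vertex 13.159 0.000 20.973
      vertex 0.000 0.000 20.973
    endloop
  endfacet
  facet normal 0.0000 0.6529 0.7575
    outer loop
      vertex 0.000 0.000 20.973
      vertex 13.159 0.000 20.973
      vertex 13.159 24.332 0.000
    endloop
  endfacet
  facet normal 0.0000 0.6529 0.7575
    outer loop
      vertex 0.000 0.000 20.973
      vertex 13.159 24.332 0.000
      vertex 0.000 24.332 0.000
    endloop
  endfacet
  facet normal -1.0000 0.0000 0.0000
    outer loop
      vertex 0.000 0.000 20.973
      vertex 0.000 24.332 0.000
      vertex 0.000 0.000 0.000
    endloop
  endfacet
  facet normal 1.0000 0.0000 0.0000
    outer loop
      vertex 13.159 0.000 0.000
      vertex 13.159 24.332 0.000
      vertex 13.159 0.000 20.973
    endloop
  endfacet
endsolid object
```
; perimeter-only toolpath
G21 ; units = mm
G90 ; absolute positioning
G28 ; home
; layer 1
G0 Z5.243
G0 X0.000 Y0.000
G1 X13.159 Y0.000
G1 X13.159 Y18.249
G1 X0.000 Y18.249
G1 X0.000 Y0.000
; layer 2
G0 Z10.486
G0 X0.000 Y0.000
G1 X13.159 Y0.000
G1 X13.159 Y12.166
G1 X0.000 Y12.166
G1 X0.000 Y0.000
; layer 3
G0 Z15.730
G0 X0.000 Y0.000
G1 X13.159 Y0.000
G1 X13.159 Y6.083
G1 X0.000 Y6.083
G1 X0.000 Y0.000
M2 ; end

The solid is a wedge (ramp): 13.2 × 24.3 mm base, rising to 21 mm along the y=0 edge and sloping linearly to z=0 at y=24.3. Slicing at Δz = 5.243 mm — 4 equal slices spanning the solid's height, so layer i sits at z = i·h/4 — gives 3 non-empty perimeters. Each is a 4-segment closed polygon; G0 lifts to the layer z and rapids to the start vertex, then G1 traces the edges. The cross-section shrinks linearly with z (the slice at the apex is degenerate and omitted).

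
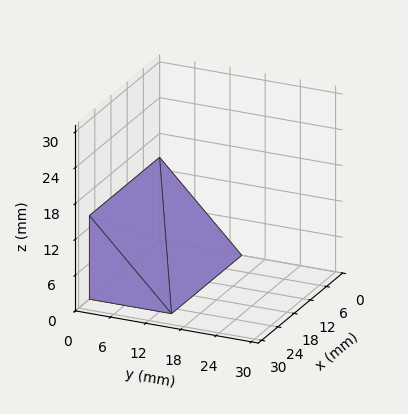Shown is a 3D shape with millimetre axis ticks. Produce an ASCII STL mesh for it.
Reading the render: the shape is a wedge (ramp): 26 × 14 mm base, rising to 14 mm along the y=0 edge and sloping linearly to z=0 at y=14 (dimensions read to the nearest mm from the axis ticks). For the STL, each face is triangulated and given an outward normal.

solid part
  facet normal 0.0000 0.0000 -1.0000
    outer loop
      vertex 26.00 14.00 0.00
      vertex 26.00 0.00 0.00
      vertex 0.00 0.00 0.00
    endloop
  endfacet
  facet normal 0.0000 0.0000 -1.0000
    outer loop
      vertex 0.00 14.00 0.00
      vertex 26.00 14.00 0.00
      vertex 0.00 0.00 0.00
    endloop
  endfacet
  facet normal 0.0000 -1.0000 0.0000
    outer loop
      vertex 0.00 0.00 0.00
      vertex 26.00 0.00 0.00
      vertex 26.00 0.00 14.00
    endloop
  endfacet
  facet normal 0.0000 -1.0000 0.0000
    outer loop
      vertex 0.00 0.00 0.00
      vertex 26.00 0.00 14.00
      vertex 0.00 0.00 14.00
    endloop
  endfacet
  facet normal 0.0000 0.7071 0.7071
    outer loop
      vertex 0.00 0.00 14.00
      vertex 26.00 0.00 14.00
      vertex 26.00 14.00 0.00
    endloop
  endfacet
  facet normal 0.0000 0.7071 0.7071
    outer loop
      vertex 0.00 0.00 14.00
      vertex 26.00 14.00 0.00
      vertex 0.00 14.00 0.00
    endloop
  endfacet
  facet normal -1.0000 0.0000 0.0000
    outer loop
      vertex 0.00 0.00 14.00
      vertex 0.00 14.00 0.00
      vertex 0.00 0.00 0.00
    endloop
  endfacet
  facet normal 1.0000 0.0000 0.0000
    outer loop
      vertex 26.00 0.00 0.00
      vertex 26.00 14.00 0.00
      vertex 26.00 0.00 14.00
    endloop
  endfacet
endsolid part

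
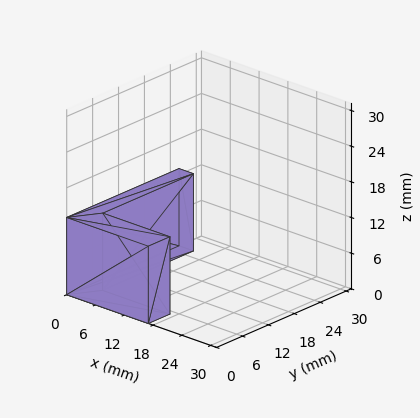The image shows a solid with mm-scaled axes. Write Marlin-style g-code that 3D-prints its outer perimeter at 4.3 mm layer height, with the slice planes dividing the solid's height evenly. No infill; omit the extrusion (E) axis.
Reading the render: the shape is an L-shaped prism: outer 17 × 26 mm, arm thicknesses ≈ 5 mm (horizontal) and 3 mm (vertical), extruded 13 mm in z (dimensions read to the nearest mm from the axis ticks). For the g-code, the solid's height is divided into equal slices at the stated Δz and each level perimeter traced with G1 moves after a G0 lift.

; perimeter-only toolpath
G21 ; units = mm
G90 ; absolute positioning
G28 ; home
; layer 1
G0 Z4.3
G0 X0.0 Y0.0
G1 X17.0 Y0.0
G1 X17.0 Y5.0
G1 X3.0 Y5.0
G1 X3.0 Y26.0
G1 X0.0 Y26.0
G1 X0.0 Y0.0
; layer 2
G0 Z8.7
G0 X0.0 Y0.0
G1 X17.0 Y0.0
G1 X17.0 Y5.0
G1 X3.0 Y5.0
G1 X3.0 Y26.0
G1 X0.0 Y26.0
G1 X0.0 Y0.0
; layer 3
G0 Z13.0
G0 X0.0 Y0.0
G1 X17.0 Y0.0
G1 X17.0 Y5.0
G1 X3.0 Y5.0
G1 X3.0 Y26.0
G1 X0.0 Y26.0
G1 X0.0 Y0.0
M2 ; end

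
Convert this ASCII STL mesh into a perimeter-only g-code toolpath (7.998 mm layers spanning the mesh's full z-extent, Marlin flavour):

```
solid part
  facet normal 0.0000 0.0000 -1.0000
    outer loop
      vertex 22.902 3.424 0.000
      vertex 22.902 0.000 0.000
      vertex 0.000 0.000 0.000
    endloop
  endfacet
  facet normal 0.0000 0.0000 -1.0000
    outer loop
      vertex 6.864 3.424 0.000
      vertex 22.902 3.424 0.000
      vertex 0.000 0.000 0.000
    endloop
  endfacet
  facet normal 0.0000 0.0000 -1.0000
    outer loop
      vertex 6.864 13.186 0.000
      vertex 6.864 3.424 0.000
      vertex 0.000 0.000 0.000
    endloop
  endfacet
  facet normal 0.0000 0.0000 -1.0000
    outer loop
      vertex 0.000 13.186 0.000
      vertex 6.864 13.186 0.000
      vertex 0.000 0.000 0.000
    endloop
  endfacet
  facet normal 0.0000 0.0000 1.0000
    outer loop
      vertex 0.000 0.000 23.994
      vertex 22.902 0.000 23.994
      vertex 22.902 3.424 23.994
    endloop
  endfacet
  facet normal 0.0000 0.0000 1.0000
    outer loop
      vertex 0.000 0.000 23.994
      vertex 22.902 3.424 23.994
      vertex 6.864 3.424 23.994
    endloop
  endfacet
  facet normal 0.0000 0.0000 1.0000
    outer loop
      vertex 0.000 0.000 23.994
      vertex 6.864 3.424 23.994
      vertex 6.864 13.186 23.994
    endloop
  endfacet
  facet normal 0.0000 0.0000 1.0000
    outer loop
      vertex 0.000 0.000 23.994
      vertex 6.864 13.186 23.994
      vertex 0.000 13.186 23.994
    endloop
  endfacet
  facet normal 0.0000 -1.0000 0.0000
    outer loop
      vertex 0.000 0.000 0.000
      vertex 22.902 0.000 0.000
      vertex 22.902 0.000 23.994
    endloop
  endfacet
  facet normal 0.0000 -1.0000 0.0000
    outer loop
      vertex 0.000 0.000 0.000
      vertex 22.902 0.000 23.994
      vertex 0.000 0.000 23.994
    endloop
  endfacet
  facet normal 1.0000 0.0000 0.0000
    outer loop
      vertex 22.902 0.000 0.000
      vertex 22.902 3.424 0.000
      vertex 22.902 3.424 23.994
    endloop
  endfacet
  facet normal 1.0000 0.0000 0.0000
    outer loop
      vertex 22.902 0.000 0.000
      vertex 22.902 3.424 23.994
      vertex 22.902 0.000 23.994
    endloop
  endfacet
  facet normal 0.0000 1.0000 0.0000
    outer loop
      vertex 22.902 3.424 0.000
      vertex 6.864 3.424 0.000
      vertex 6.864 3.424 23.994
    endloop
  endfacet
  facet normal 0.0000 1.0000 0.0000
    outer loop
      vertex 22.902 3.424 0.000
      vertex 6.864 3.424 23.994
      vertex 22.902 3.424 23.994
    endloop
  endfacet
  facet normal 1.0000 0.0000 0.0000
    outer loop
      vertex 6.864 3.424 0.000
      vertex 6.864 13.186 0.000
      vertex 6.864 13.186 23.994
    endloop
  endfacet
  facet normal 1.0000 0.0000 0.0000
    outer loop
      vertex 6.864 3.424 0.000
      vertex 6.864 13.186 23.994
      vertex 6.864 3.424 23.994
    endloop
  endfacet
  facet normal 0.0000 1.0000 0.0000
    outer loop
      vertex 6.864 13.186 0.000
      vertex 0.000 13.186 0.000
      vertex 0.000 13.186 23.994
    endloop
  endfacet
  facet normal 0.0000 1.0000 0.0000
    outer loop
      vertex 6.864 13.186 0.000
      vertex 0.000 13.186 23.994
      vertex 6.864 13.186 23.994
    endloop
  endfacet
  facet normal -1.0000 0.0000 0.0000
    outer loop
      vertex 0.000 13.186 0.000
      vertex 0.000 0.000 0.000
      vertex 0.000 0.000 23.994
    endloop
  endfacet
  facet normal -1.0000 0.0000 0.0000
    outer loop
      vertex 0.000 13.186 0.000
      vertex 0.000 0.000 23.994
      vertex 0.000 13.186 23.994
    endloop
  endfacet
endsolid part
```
; perimeter-only toolpath
G21 ; units = mm
G90 ; absolute positioning
G28 ; home
; layer 1
G0 Z7.998
G0 X0.000 Y0.000
G1 X22.902 Y0.000
G1 X22.902 Y3.424
G1 X6.864 Y3.424
G1 X6.864 Y13.186
G1 X0.000 Y13.186
G1 X0.000 Y0.000
; layer 2
G0 Z15.996
G0 X0.000 Y0.000
G1 X22.902 Y0.000
G1 X22.902 Y3.424
G1 X6.864 Y3.424
G1 X6.864 Y13.186
G1 X0.000 Y13.186
G1 X0.000 Y0.000
; layer 3
G0 Z23.994
G0 X0.000 Y0.000
G1 X22.902 Y0.000
G1 X22.902 Y3.424
G1 X6.864 Y3.424
G1 X6.864 Y13.186
G1 X0.000 Y13.186
G1 X0.000 Y0.000
M2 ; end

The solid is an L-shaped prism: outer 22.9 × 13.2 mm, arm thicknesses ≈ 3.42 mm (horizontal) and 6.86 mm (vertical), extruded 24 mm in z. Slicing at Δz = 7.998 mm — 3 equal slices spanning the solid's height, so layer i sits at z = i·h/3 — gives 3 non-empty perimeters. Each is a 6-segment closed polygon; G0 lifts to the layer z and rapids to the start vertex, then G1 traces the edges.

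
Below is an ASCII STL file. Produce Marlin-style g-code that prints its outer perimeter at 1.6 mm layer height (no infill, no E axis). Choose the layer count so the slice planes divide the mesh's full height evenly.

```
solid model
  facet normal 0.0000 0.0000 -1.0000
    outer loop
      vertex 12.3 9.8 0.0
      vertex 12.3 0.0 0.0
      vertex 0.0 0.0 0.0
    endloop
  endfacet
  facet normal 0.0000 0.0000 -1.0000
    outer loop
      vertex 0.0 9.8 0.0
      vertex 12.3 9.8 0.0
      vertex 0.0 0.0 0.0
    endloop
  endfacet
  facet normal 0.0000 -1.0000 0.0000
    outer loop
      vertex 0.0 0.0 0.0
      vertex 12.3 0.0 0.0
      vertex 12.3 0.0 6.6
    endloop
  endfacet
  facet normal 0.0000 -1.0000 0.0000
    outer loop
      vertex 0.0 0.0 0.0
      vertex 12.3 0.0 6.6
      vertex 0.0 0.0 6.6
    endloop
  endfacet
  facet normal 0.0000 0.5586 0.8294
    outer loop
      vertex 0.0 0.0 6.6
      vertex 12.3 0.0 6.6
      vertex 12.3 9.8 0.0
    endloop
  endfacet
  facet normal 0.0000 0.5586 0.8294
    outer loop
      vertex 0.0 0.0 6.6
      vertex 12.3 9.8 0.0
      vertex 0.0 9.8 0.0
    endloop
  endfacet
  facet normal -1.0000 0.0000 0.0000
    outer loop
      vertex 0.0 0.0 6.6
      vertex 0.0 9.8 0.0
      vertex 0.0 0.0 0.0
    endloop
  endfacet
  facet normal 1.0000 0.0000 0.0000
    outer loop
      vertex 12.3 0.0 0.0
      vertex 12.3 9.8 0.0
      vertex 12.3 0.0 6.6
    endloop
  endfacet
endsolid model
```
; perimeter-only toolpath
G21 ; units = mm
G90 ; absolute positioning
G28 ; home
; layer 1
G0 Z1.6
G0 X0.0 Y0.0
G1 X12.3 Y0.0
G1 X12.3 Y7.4
G1 X0.0 Y7.4
G1 X0.0 Y0.0
; layer 2
G0 Z3.3
G0 X0.0 Y0.0
G1 X12.3 Y0.0
G1 X12.3 Y4.9
G1 X0.0 Y4.9
G1 X0.0 Y0.0
; layer 3
G0 Z4.9
G0 X0.0 Y0.0
G1 X12.3 Y0.0
G1 X12.3 Y2.5
G1 X0.0 Y2.5
G1 X0.0 Y0.0
M2 ; end

The solid is a wedge (ramp): 12.3 × 9.8 mm base, rising to 6.6 mm along the y=0 edge and sloping linearly to z=0 at y=9.8. Slicing at Δz = 1.6 mm — 4 equal slices spanning the solid's height, so layer i sits at z = i·h/4 — gives 3 non-empty perimeters. Each is a 4-segment closed polygon; G0 lifts to the layer z and rapids to the start vertex, then G1 traces the edges. The cross-section shrinks linearly with z (the slice at the apex is degenerate and omitted).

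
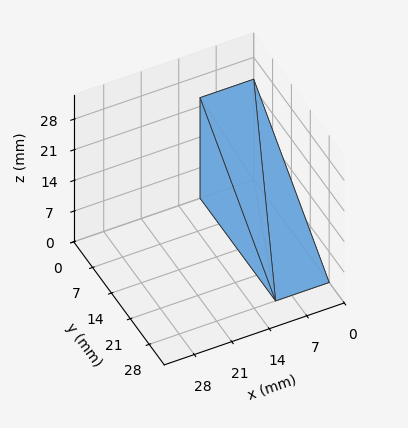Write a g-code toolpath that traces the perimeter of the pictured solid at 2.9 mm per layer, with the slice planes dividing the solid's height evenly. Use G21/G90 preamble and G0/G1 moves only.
Reading the render: the shape is a wedge (ramp): 10 × 28 mm base, rising to 23 mm along the y=0 edge and sloping linearly to z=0 at y=28 (dimensions read to the nearest mm from the axis ticks). For the g-code, the solid's height is divided into equal slices at the stated Δz and each level perimeter traced with G1 moves after a G0 lift.

; perimeter-only toolpath
G21 ; units = mm
G90 ; absolute positioning
G28 ; home
; layer 1
G0 Z2.9
G0 X0.0 Y0.0
G1 X10.0 Y0.0
G1 X10.0 Y24.5
G1 X0.0 Y24.5
G1 X0.0 Y0.0
; layer 2
G0 Z5.8
G0 X0.0 Y0.0
G1 X10.0 Y0.0
G1 X10.0 Y21.0
G1 X0.0 Y21.0
G1 X0.0 Y0.0
; layer 3
G0 Z8.6
G0 X0.0 Y0.0
G1 X10.0 Y0.0
G1 X10.0 Y17.5
G1 X0.0 Y17.5
G1 X0.0 Y0.0
; layer 4
G0 Z11.5
G0 X0.0 Y0.0
G1 X10.0 Y0.0
G1 X10.0 Y14.0
G1 X0.0 Y14.0
G1 X0.0 Y0.0
; layer 5
G0 Z14.4
G0 X0.0 Y0.0
G1 X10.0 Y0.0
G1 X10.0 Y10.5
G1 X0.0 Y10.5
G1 X0.0 Y0.0
; layer 6
G0 Z17.2
G0 X0.0 Y0.0
G1 X10.0 Y0.0
G1 X10.0 Y7.0
G1 X0.0 Y7.0
G1 X0.0 Y0.0
; layer 7
G0 Z20.1
G0 X0.0 Y0.0
G1 X10.0 Y0.0
G1 X10.0 Y3.5
G1 X0.0 Y3.5
G1 X0.0 Y0.0
M2 ; end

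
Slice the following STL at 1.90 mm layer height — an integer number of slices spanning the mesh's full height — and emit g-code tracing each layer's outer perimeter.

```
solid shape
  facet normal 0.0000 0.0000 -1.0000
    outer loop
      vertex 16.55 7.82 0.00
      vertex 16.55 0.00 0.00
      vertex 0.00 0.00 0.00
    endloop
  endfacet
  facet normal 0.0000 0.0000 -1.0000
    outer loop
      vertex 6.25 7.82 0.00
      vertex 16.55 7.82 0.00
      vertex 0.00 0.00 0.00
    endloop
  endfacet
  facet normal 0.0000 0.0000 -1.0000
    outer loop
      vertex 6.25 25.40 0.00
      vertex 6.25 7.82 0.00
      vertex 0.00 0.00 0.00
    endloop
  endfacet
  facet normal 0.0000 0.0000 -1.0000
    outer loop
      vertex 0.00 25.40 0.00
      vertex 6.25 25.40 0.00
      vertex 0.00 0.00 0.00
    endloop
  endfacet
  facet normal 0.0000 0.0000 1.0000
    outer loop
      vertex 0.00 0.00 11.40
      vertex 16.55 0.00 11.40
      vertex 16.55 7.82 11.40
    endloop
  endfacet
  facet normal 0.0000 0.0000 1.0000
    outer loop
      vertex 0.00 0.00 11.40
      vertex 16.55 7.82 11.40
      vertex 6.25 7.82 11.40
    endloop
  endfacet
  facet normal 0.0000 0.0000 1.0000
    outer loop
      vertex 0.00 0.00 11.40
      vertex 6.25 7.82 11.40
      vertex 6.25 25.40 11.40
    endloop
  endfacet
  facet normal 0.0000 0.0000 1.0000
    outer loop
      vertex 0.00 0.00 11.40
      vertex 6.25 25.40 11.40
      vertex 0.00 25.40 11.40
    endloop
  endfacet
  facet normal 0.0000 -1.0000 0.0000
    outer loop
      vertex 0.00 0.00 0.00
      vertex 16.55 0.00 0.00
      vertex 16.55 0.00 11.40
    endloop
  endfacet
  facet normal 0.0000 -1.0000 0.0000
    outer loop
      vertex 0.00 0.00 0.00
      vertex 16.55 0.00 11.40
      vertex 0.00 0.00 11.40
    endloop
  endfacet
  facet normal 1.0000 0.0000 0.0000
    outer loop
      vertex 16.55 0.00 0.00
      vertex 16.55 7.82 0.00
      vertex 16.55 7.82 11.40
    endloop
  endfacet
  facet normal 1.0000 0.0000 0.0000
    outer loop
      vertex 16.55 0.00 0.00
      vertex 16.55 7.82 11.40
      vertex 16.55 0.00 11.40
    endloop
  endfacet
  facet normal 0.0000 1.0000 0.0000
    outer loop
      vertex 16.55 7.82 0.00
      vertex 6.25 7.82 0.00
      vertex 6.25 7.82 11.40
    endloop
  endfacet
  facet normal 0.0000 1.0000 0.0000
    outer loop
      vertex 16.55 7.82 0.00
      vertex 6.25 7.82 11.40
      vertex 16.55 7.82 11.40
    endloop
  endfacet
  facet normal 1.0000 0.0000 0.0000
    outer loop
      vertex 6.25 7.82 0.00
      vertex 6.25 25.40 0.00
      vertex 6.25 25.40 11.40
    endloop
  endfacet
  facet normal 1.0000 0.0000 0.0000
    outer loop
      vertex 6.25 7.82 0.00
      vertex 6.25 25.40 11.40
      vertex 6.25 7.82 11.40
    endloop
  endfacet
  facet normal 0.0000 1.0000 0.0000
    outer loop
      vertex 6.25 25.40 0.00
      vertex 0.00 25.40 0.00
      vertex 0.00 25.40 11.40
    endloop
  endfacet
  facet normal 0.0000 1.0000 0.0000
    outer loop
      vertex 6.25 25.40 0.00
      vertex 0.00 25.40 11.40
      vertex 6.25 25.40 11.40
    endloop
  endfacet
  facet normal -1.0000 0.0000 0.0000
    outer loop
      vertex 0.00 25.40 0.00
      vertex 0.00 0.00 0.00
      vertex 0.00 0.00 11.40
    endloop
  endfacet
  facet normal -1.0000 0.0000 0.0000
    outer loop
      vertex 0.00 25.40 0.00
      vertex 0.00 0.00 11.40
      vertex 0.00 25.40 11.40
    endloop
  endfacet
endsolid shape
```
; perimeter-only toolpath
G21 ; units = mm
G90 ; absolute positioning
G28 ; home
; layer 1
G0 Z1.90
G0 X0.00 Y0.00
G1 X16.55 Y0.00
G1 X16.55 Y7.82
G1 X6.25 Y7.82
G1 X6.25 Y25.40
G1 X0.00 Y25.40
G1 X0.00 Y0.00
; layer 2
G0 Z3.80
G0 X0.00 Y0.00
G1 X16.55 Y0.00
G1 X16.55 Y7.82
G1 X6.25 Y7.82
G1 X6.25 Y25.40
G1 X0.00 Y25.40
G1 X0.00 Y0.00
; layer 3
G0 Z5.70
G0 X0.00 Y0.00
G1 X16.55 Y0.00
G1 X16.55 Y7.82
G1 X6.25 Y7.82
G1 X6.25 Y25.40
G1 X0.00 Y25.40
G1 X0.00 Y0.00
; layer 4
G0 Z7.60
G0 X0.00 Y0.00
G1 X16.55 Y0.00
G1 X16.55 Y7.82
G1 X6.25 Y7.82
G1 X6.25 Y25.40
G1 X0.00 Y25.40
G1 X0.00 Y0.00
; layer 5
G0 Z9.50
G0 X0.00 Y0.00
G1 X16.55 Y0.00
G1 X16.55 Y7.82
G1 X6.25 Y7.82
G1 X6.25 Y25.40
G1 X0.00 Y25.40
G1 X0.00 Y0.00
; layer 6
G0 Z11.40
G0 X0.00 Y0.00
G1 X16.55 Y0.00
G1 X16.55 Y7.82
G1 X6.25 Y7.82
G1 X6.25 Y25.40
G1 X0.00 Y25.40
G1 X0.00 Y0.00
M2 ; end

The solid is an L-shaped prism: outer 16.6 × 25.4 mm, arm thicknesses ≈ 7.82 mm (horizontal) and 6.25 mm (vertical), extruded 11.4 mm in z. Slicing at Δz = 1.90 mm — 6 equal slices spanning the solid's height, so layer i sits at z = i·h/6 — gives 6 non-empty perimeters. Each is a 6-segment closed polygon; G0 lifts to the layer z and rapids to the start vertex, then G1 traces the edges.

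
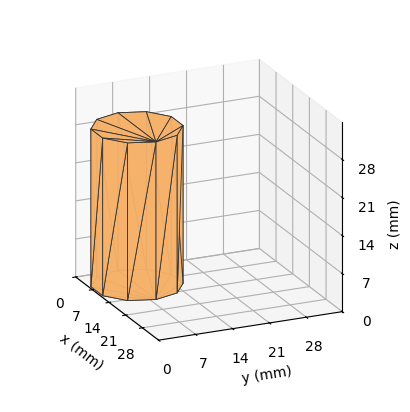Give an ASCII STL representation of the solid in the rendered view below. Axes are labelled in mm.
Reading the render: the shape is a regular 10-sided prism (a cylinder approximated with 10 flat sides), circumscribed radius ≈ 8 mm, height ≈ 29 mm (dimensions read to the nearest mm from the axis ticks). For the STL, each face is triangulated and given an outward normal.

solid part
  facet normal 0.0000 0.0000 -1.0000
    outer loop
      vertex 10.47 15.61 0.00
      vertex 14.47 12.70 0.00
      vertex 16.00 8.00 0.00
    endloop
  endfacet
  facet normal 0.0000 0.0000 -1.0000
    outer loop
      vertex 5.53 15.61 0.00
      vertex 10.47 15.61 0.00
      vertex 16.00 8.00 0.00
    endloop
  endfacet
  facet normal 0.0000 0.0000 -1.0000
    outer loop
      vertex 1.53 12.70 0.00
      vertex 5.53 15.61 0.00
      vertex 16.00 8.00 0.00
    endloop
  endfacet
  facet normal 0.0000 0.0000 -1.0000
    outer loop
      vertex 0.00 8.00 0.00
      vertex 1.53 12.70 0.00
      vertex 16.00 8.00 0.00
    endloop
  endfacet
  facet normal 0.0000 0.0000 -1.0000
    outer loop
      vertex 1.53 3.30 0.00
      vertex 0.00 8.00 0.00
      vertex 16.00 8.00 0.00
    endloop
  endfacet
  facet normal 0.0000 0.0000 -1.0000
    outer loop
      vertex 5.53 0.39 0.00
      vertex 1.53 3.30 0.00
      vertex 16.00 8.00 0.00
    endloop
  endfacet
  facet normal 0.0000 0.0000 -1.0000
    outer loop
      vertex 10.47 0.39 0.00
      vertex 5.53 0.39 0.00
      vertex 16.00 8.00 0.00
    endloop
  endfacet
  facet normal 0.0000 0.0000 -1.0000
    outer loop
      vertex 14.47 3.30 0.00
      vertex 10.47 0.39 0.00
      vertex 16.00 8.00 0.00
    endloop
  endfacet
  facet normal 0.0000 0.0000 1.0000
    outer loop
      vertex 16.00 8.00 29.00
      vertex 14.47 12.70 29.00
      vertex 10.47 15.61 29.00
    endloop
  endfacet
  facet normal 0.0000 0.0000 1.0000
    outer loop
      vertex 16.00 8.00 29.00
      vertex 10.47 15.61 29.00
      vertex 5.53 15.61 29.00
    endloop
  endfacet
  facet normal 0.0000 0.0000 1.0000
    outer loop
      vertex 16.00 8.00 29.00
      vertex 5.53 15.61 29.00
      vertex 1.53 12.70 29.00
    endloop
  endfacet
  facet normal 0.0000 0.0000 1.0000
    outer loop
      vertex 16.00 8.00 29.00
      vertex 1.53 12.70 29.00
      vertex 0.00 8.00 29.00
    endloop
  endfacet
  facet normal 0.0000 0.0000 1.0000
    outer loop
      vertex 16.00 8.00 29.00
      vertex 0.00 8.00 29.00
      vertex 1.53 3.30 29.00
    endloop
  endfacet
  facet normal 0.0000 0.0000 1.0000
    outer loop
      vertex 16.00 8.00 29.00
      vertex 1.53 3.30 29.00
      vertex 5.53 0.39 29.00
    endloop
  endfacet
  facet normal 0.0000 0.0000 1.0000
    outer loop
      vertex 16.00 8.00 29.00
      vertex 5.53 0.39 29.00
      vertex 10.47 0.39 29.00
    endloop
  endfacet
  facet normal 0.0000 0.0000 1.0000
    outer loop
      vertex 16.00 8.00 29.00
      vertex 10.47 0.39 29.00
      vertex 14.47 3.30 29.00
    endloop
  endfacet
  facet normal 0.9509 0.3095 0.0000
    outer loop
      vertex 16.00 8.00 0.00
      vertex 14.47 12.70 0.00
      vertex 14.47 12.70 29.00
    endloop
  endfacet
  facet normal 0.9509 0.3095 0.0000
    outer loop
      vertex 16.00 8.00 0.00
      vertex 14.47 12.70 29.00
      vertex 16.00 8.00 29.00
    endloop
  endfacet
  facet normal 0.5883 0.8086 0.0000
    outer loop
      vertex 14.47 12.70 0.00
      vertex 10.47 15.61 0.00
      vertex 10.47 15.61 29.00
    endloop
  endfacet
  facet normal 0.5883 0.8086 0.0000
    outer loop
      vertex 14.47 12.70 0.00
      vertex 10.47 15.61 29.00
      vertex 14.47 12.70 29.00
    endloop
  endfacet
  facet normal 0.0000 1.0000 0.0000
    outer loop
      vertex 10.47 15.61 0.00
      vertex 5.53 15.61 0.00
      vertex 5.53 15.61 29.00
    endloop
  endfacet
  facet normal 0.0000 1.0000 0.0000
    outer loop
      vertex 10.47 15.61 0.00
      vertex 5.53 15.61 29.00
      vertex 10.47 15.61 29.00
    endloop
  endfacet
  facet normal -0.5883 0.8086 0.0000
    outer loop
      vertex 5.53 15.61 0.00
      vertex 1.53 12.70 0.00
      vertex 1.53 12.70 29.00
    endloop
  endfacet
  facet normal -0.5883 0.8086 0.0000
    outer loop
      vertex 5.53 15.61 0.00
      vertex 1.53 12.70 29.00
      vertex 5.53 15.61 29.00
    endloop
  endfacet
  facet normal -0.9509 0.3095 0.0000
    outer loop
      vertex 1.53 12.70 0.00
      vertex 0.00 8.00 0.00
      vertex 0.00 8.00 29.00
    endloop
  endfacet
  facet normal -0.9509 0.3095 0.0000
    outer loop
      vertex 1.53 12.70 0.00
      vertex 0.00 8.00 29.00
      vertex 1.53 12.70 29.00
    endloop
  endfacet
  facet normal -0.9509 -0.3095 0.0000
    outer loop
      vertex 0.00 8.00 0.00
      vertex 1.53 3.30 0.00
      vertex 1.53 3.30 29.00
    endloop
  endfacet
  facet normal -0.9509 -0.3095 0.0000
    outer loop
      vertex 0.00 8.00 0.00
      vertex 1.53 3.30 29.00
      vertex 0.00 8.00 29.00
    endloop
  endfacet
  facet normal -0.5883 -0.8086 0.0000
    outer loop
      vertex 1.53 3.30 0.00
      vertex 5.53 0.39 0.00
      vertex 5.53 0.39 29.00
    endloop
  endfacet
  facet normal -0.5883 -0.8086 0.0000
    outer loop
      vertex 1.53 3.30 0.00
      vertex 5.53 0.39 29.00
      vertex 1.53 3.30 29.00
    endloop
  endfacet
  facet normal 0.0000 -1.0000 0.0000
    outer loop
      vertex 5.53 0.39 0.00
      vertex 10.47 0.39 0.00
      vertex 10.47 0.39 29.00
    endloop
  endfacet
  facet normal 0.0000 -1.0000 0.0000
    outer loop
      vertex 5.53 0.39 0.00
      vertex 10.47 0.39 29.00
      vertex 5.53 0.39 29.00
    endloop
  endfacet
  facet normal 0.5883 -0.8086 0.0000
    outer loop
      vertex 10.47 0.39 0.00
      vertex 14.47 3.30 0.00
      vertex 14.47 3.30 29.00
    endloop
  endfacet
  facet normal 0.5883 -0.8086 0.0000
    outer loop
      vertex 10.47 0.39 0.00
      vertex 14.47 3.30 29.00
      vertex 10.47 0.39 29.00
    endloop
  endfacet
  facet normal 0.9509 -0.3095 0.0000
    outer loop
      vertex 14.47 3.30 0.00
      vertex 16.00 8.00 0.00
      vertex 16.00 8.00 29.00
    endloop
  endfacet
  facet normal 0.9509 -0.3095 0.0000
    outer loop
      vertex 14.47 3.30 0.00
      vertex 16.00 8.00 29.00
      vertex 14.47 3.30 29.00
    endloop
  endfacet
endsolid part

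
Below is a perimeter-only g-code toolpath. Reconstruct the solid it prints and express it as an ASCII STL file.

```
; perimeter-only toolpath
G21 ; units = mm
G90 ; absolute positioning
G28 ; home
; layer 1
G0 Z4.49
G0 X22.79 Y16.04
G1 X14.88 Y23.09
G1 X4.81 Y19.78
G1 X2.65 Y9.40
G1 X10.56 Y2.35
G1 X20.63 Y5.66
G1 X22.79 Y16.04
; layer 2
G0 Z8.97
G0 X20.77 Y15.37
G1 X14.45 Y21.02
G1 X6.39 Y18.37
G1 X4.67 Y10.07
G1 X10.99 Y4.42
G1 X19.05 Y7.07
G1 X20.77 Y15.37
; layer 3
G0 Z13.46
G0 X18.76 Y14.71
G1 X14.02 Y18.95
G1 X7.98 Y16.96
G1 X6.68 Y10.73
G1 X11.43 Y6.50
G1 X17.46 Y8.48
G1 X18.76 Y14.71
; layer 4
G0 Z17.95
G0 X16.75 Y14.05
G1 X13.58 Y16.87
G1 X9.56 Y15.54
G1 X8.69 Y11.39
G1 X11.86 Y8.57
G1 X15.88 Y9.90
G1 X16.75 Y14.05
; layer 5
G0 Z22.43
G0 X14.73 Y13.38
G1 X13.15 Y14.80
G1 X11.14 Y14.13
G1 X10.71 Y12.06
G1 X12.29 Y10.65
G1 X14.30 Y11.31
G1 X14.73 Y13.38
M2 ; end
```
solid part
  facet normal 0.0000 0.0000 -1.0000
    outer loop
      vertex 3.23 21.19 0.00
      vertex 15.31 25.17 0.00
      vertex 24.80 16.70 0.00
    endloop
  endfacet
  facet normal 0.0000 0.0000 -1.0000
    outer loop
      vertex 0.64 8.74 0.00
      vertex 3.23 21.19 0.00
      vertex 24.80 16.70 0.00
    endloop
  endfacet
  facet normal 0.0000 0.0000 -1.0000
    outer loop
      vertex 10.13 0.27 0.00
      vertex 0.64 8.74 0.00
      vertex 24.80 16.70 0.00
    endloop
  endfacet
  facet normal 0.0000 0.0000 -1.0000
    outer loop
      vertex 22.21 4.25 0.00
      vertex 10.13 0.27 0.00
      vertex 24.80 16.70 0.00
    endloop
  endfacet
  facet normal 0.6163 0.6905 0.3786
    outer loop
      vertex 24.80 16.70 0.00
      vertex 15.31 25.17 0.00
      vertex 12.72 12.72 26.92
    endloop
  endfacet
  facet normal -0.2896 0.8790 0.3787
    outer loop
      vertex 15.31 25.17 0.00
      vertex 3.23 21.19 0.00
      vertex 12.72 12.72 26.92
    endloop
  endfacet
  facet normal -0.9061 0.1885 0.3787
    outer loop
      vertex 3.23 21.19 0.00
      vertex 0.64 8.74 0.00
      vertex 12.72 12.72 26.92
    endloop
  endfacet
  facet normal -0.6163 -0.6905 0.3786
    outer loop
      vertex 0.64 8.74 0.00
      vertex 10.13 0.27 0.00
      vertex 12.72 12.72 26.92
    endloop
  endfacet
  facet normal 0.2896 -0.8790 0.3787
    outer loop
      vertex 10.13 0.27 0.00
      vertex 22.21 4.25 0.00
      vertex 12.72 12.72 26.92
    endloop
  endfacet
  facet normal 0.9061 -0.1885 0.3787
    outer loop
      vertex 22.21 4.25 0.00
      vertex 24.80 16.70 0.00
      vertex 12.72 12.72 26.92
    endloop
  endfacet
endsolid part

The G0 Z moves step by Δz≈4.49 mm. The G1 loops shrink linearly with z, so the solid tapers from its base footprint up to z≈26.9. Closing with a flat bottom cap and the tapered top and triangulating gives 10 facets — a regular 6-sided pyramid, base circumscribed radius ≈ 12.7 mm, apex at z ≈ 26.9 mm.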